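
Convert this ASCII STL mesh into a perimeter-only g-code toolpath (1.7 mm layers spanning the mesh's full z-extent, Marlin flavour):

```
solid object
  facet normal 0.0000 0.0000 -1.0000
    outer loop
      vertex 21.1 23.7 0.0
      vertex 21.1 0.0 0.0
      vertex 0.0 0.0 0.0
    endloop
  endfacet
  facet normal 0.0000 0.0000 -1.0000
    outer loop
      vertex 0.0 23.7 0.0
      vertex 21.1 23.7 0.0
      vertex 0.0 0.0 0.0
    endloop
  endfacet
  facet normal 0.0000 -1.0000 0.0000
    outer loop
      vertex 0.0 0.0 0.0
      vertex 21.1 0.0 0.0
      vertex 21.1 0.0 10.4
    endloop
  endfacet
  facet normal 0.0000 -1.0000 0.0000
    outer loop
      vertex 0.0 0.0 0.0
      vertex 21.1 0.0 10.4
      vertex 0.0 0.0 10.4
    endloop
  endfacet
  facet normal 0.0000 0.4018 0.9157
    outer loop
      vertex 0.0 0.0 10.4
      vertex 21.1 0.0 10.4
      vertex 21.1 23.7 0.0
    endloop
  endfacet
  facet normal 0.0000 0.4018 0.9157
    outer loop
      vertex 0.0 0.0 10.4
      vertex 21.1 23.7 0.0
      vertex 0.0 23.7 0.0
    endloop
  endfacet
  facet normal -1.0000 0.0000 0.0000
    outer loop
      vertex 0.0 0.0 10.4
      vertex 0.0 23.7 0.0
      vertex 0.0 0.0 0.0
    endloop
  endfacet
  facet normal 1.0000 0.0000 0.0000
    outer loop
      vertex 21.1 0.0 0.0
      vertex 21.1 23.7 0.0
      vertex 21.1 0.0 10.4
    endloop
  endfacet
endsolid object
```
; perimeter-only toolpath
G21 ; units = mm
G90 ; absolute positioning
G28 ; home
; layer 1
G0 Z1.7
G0 X0.0 Y0.0
G1 X21.1 Y0.0
G1 X21.1 Y19.8
G1 X0.0 Y19.8
G1 X0.0 Y0.0
; layer 2
G0 Z3.5
G0 X0.0 Y0.0
G1 X21.1 Y0.0
G1 X21.1 Y15.8
G1 X0.0 Y15.8
G1 X0.0 Y0.0
; layer 3
G0 Z5.2
G0 X0.0 Y0.0
G1 X21.1 Y0.0
G1 X21.1 Y11.8
G1 X0.0 Y11.8
G1 X0.0 Y0.0
; layer 4
G0 Z6.9
G0 X0.0 Y0.0
G1 X21.1 Y0.0
G1 X21.1 Y7.9
G1 X0.0 Y7.9
G1 X0.0 Y0.0
; layer 5
G0 Z8.7
G0 X0.0 Y0.0
G1 X21.1 Y0.0
G1 X21.1 Y3.9
G1 X0.0 Y3.9
G1 X0.0 Y0.0
M2 ; end

The solid is a wedge (ramp): 21.1 × 23.7 mm base, rising to 10.4 mm along the y=0 edge and sloping linearly to z=0 at y=23.7. Slicing at Δz = 1.7 mm — 6 equal slices spanning the solid's height, so layer i sits at z = i·h/6 — gives 5 non-empty perimeters. Each is a 4-segment closed polygon; G0 lifts to the layer z and rapids to the start vertex, then G1 traces the edges. The cross-section shrinks linearly with z (the slice at the apex is degenerate and omitted).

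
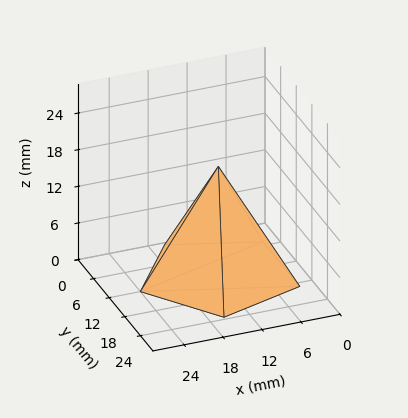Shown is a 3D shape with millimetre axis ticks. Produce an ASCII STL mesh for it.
Reading the render: the shape is a regular 5-sided pyramid, base circumscribed radius ≈ 12 mm, apex at z ≈ 18 mm (dimensions read to the nearest mm from the axis ticks). For the STL, each face is triangulated and given an outward normal.

solid part
  facet normal 0.0000 0.0000 -1.0000
    outer loop
      vertex 2.292 19.053 0.000
      vertex 15.708 23.413 0.000
      vertex 24.000 12.000 0.000
    endloop
  endfacet
  facet normal 0.0000 0.0000 -1.0000
    outer loop
      vertex 2.292 4.947 0.000
      vertex 2.292 19.053 0.000
      vertex 24.000 12.000 0.000
    endloop
  endfacet
  facet normal 0.0000 0.0000 -1.0000
    outer loop
      vertex 15.708 0.587 0.000
      vertex 2.292 4.947 0.000
      vertex 24.000 12.000 0.000
    endloop
  endfacet
  facet normal 0.7121 0.5173 0.4747
    outer loop
      vertex 24.000 12.000 0.000
      vertex 15.708 23.413 0.000
      vertex 12.000 12.000 18.000
    endloop
  endfacet
  facet normal -0.2720 0.8371 0.4747
    outer loop
      vertex 15.708 23.413 0.000
      vertex 2.292 19.053 0.000
      vertex 12.000 12.000 18.000
    endloop
  endfacet
  facet normal -0.8802 0.0000 0.4747
    outer loop
      vertex 2.292 19.053 0.000
      vertex 2.292 4.947 0.000
      vertex 12.000 12.000 18.000
    endloop
  endfacet
  facet normal -0.2720 -0.8371 0.4747
    outer loop
      vertex 2.292 4.947 0.000
      vertex 15.708 0.587 0.000
      vertex 12.000 12.000 18.000
    endloop
  endfacet
  facet normal 0.7121 -0.5173 0.4747
    outer loop
      vertex 15.708 0.587 0.000
      vertex 24.000 12.000 0.000
      vertex 12.000 12.000 18.000
    endloop
  endfacet
endsolid part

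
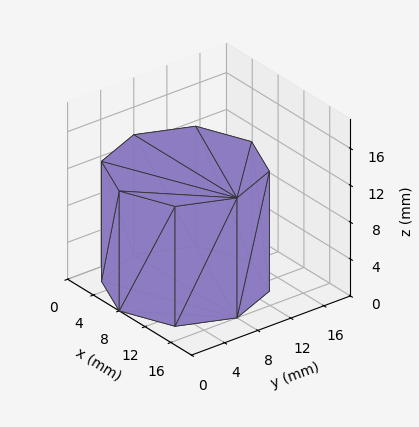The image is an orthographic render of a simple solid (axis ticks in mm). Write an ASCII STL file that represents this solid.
Reading the render: the shape is a regular 8-sided prism (a cylinder approximated with 8 flat sides), circumscribed radius ≈ 8 mm, height ≈ 13 mm (dimensions read to the nearest mm from the axis ticks). For the STL, each face is triangulated and given an outward normal.

solid part
  facet normal 0.0000 0.0000 -1.0000
    outer loop
      vertex 8.0 16.0 0.0
      vertex 13.7 13.7 0.0
      vertex 16.0 8.0 0.0
    endloop
  endfacet
  facet normal 0.0000 0.0000 -1.0000
    outer loop
      vertex 2.3 13.7 0.0
      vertex 8.0 16.0 0.0
      vertex 16.0 8.0 0.0
    endloop
  endfacet
  facet normal 0.0000 0.0000 -1.0000
    outer loop
      vertex 0.0 8.0 0.0
      vertex 2.3 13.7 0.0
      vertex 16.0 8.0 0.0
    endloop
  endfacet
  facet normal 0.0000 0.0000 -1.0000
    outer loop
      vertex 2.3 2.3 0.0
      vertex 0.0 8.0 0.0
      vertex 16.0 8.0 0.0
    endloop
  endfacet
  facet normal 0.0000 0.0000 -1.0000
    outer loop
      vertex 8.0 0.0 0.0
      vertex 2.3 2.3 0.0
      vertex 16.0 8.0 0.0
    endloop
  endfacet
  facet normal 0.0000 0.0000 -1.0000
    outer loop
      vertex 13.7 2.3 0.0
      vertex 8.0 0.0 0.0
      vertex 16.0 8.0 0.0
    endloop
  endfacet
  facet normal 0.0000 0.0000 1.0000
    outer loop
      vertex 16.0 8.0 13.0
      vertex 13.7 13.7 13.0
      vertex 8.0 16.0 13.0
    endloop
  endfacet
  facet normal 0.0000 0.0000 1.0000
    outer loop
      vertex 16.0 8.0 13.0
      vertex 8.0 16.0 13.0
      vertex 2.3 13.7 13.0
    endloop
  endfacet
  facet normal 0.0000 0.0000 1.0000
    outer loop
      vertex 16.0 8.0 13.0
      vertex 2.3 13.7 13.0
      vertex 0.0 8.0 13.0
    endloop
  endfacet
  facet normal 0.0000 0.0000 1.0000
    outer loop
      vertex 16.0 8.0 13.0
      vertex 0.0 8.0 13.0
      vertex 2.3 2.3 13.0
    endloop
  endfacet
  facet normal 0.0000 0.0000 1.0000
    outer loop
      vertex 16.0 8.0 13.0
      vertex 2.3 2.3 13.0
      vertex 8.0 0.0 13.0
    endloop
  endfacet
  facet normal 0.0000 0.0000 1.0000
    outer loop
      vertex 16.0 8.0 13.0
      vertex 8.0 0.0 13.0
      vertex 13.7 2.3 13.0
    endloop
  endfacet
  facet normal 0.9274 0.3742 0.0000
    outer loop
      vertex 16.0 8.0 0.0
      vertex 13.7 13.7 0.0
      vertex 13.7 13.7 13.0
    endloop
  endfacet
  facet normal 0.9274 0.3742 0.0000
    outer loop
      vertex 16.0 8.0 0.0
      vertex 13.7 13.7 13.0
      vertex 16.0 8.0 13.0
    endloop
  endfacet
  facet normal 0.3742 0.9274 0.0000
    outer loop
      vertex 13.7 13.7 0.0
      vertex 8.0 16.0 0.0
      vertex 8.0 16.0 13.0
    endloop
  endfacet
  facet normal 0.3742 0.9274 0.0000
    outer loop
      vertex 13.7 13.7 0.0
      vertex 8.0 16.0 13.0
      vertex 13.7 13.7 13.0
    endloop
  endfacet
  facet normal -0.3742 0.9274 0.0000
    outer loop
      vertex 8.0 16.0 0.0
      vertex 2.3 13.7 0.0
      vertex 2.3 13.7 13.0
    endloop
  endfacet
  facet normal -0.3742 0.9274 0.0000
    outer loop
      vertex 8.0 16.0 0.0
      vertex 2.3 13.7 13.0
      vertex 8.0 16.0 13.0
    endloop
  endfacet
  facet normal -0.9274 0.3742 0.0000
    outer loop
      vertex 2.3 13.7 0.0
      vertex 0.0 8.0 0.0
      vertex 0.0 8.0 13.0
    endloop
  endfacet
  facet normal -0.9274 0.3742 0.0000
    outer loop
      vertex 2.3 13.7 0.0
      vertex 0.0 8.0 13.0
      vertex 2.3 13.7 13.0
    endloop
  endfacet
  facet normal -0.9274 -0.3742 0.0000
    outer loop
      vertex 0.0 8.0 0.0
      vertex 2.3 2.3 0.0
      vertex 2.3 2.3 13.0
    endloop
  endfacet
  facet normal -0.9274 -0.3742 0.0000
    outer loop
      vertex 0.0 8.0 0.0
      vertex 2.3 2.3 13.0
      vertex 0.0 8.0 13.0
    endloop
  endfacet
  facet normal -0.3742 -0.9274 0.0000
    outer loop
      vertex 2.3 2.3 0.0
      vertex 8.0 0.0 0.0
      vertex 8.0 0.0 13.0
    endloop
  endfacet
  facet normal -0.3742 -0.9274 0.0000
    outer loop
      vertex 2.3 2.3 0.0
      vertex 8.0 0.0 13.0
      vertex 2.3 2.3 13.0
    endloop
  endfacet
  facet normal 0.3742 -0.9274 0.0000
    outer loop
      vertex 8.0 0.0 0.0
      vertex 13.7 2.3 0.0
      vertex 13.7 2.3 13.0
    endloop
  endfacet
  facet normal 0.3742 -0.9274 0.0000
    outer loop
      vertex 8.0 0.0 0.0
      vertex 13.7 2.3 13.0
      vertex 8.0 0.0 13.0
    endloop
  endfacet
  facet normal 0.9274 -0.3742 0.0000
    outer loop
      vertex 13.7 2.3 0.0
      vertex 16.0 8.0 0.0
      vertex 16.0 8.0 13.0
    endloop
  endfacet
  facet normal 0.9274 -0.3742 0.0000
    outer loop
      vertex 13.7 2.3 0.0
      vertex 16.0 8.0 13.0
      vertex 13.7 2.3 13.0
    endloop
  endfacet
endsolid part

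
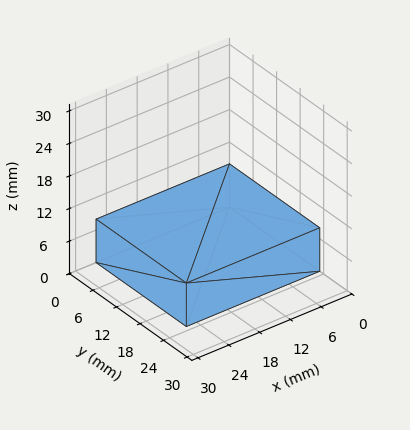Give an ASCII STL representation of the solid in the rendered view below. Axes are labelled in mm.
Reading the render: the shape is a rectangular box, roughly 26 × 23 mm footprint and 8 mm tall (dimensions read to the nearest mm from the axis ticks). For the STL, each face is triangulated and given an outward normal.

solid part
  facet normal 0.0000 0.0000 -1.0000
    outer loop
      vertex 26.0 23.0 0.0
      vertex 26.0 0.0 0.0
      vertex 0.0 0.0 0.0
    endloop
  endfacet
  facet normal 0.0000 0.0000 -1.0000
    outer loop
      vertex 0.0 23.0 0.0
      vertex 26.0 23.0 0.0
      vertex 0.0 0.0 0.0
    endloop
  endfacet
  facet normal 0.0000 0.0000 1.0000
    outer loop
      vertex 0.0 0.0 8.0
      vertex 26.0 0.0 8.0
      vertex 26.0 23.0 8.0
    endloop
  endfacet
  facet normal 0.0000 0.0000 1.0000
    outer loop
      vertex 0.0 0.0 8.0
      vertex 26.0 23.0 8.0
      vertex 0.0 23.0 8.0
    endloop
  endfacet
  facet normal 0.0000 -1.0000 0.0000
    outer loop
      vertex 0.0 0.0 0.0
      vertex 26.0 0.0 0.0
      vertex 26.0 0.0 8.0
    endloop
  endfacet
  facet normal 0.0000 -1.0000 0.0000
    outer loop
      vertex 0.0 0.0 0.0
      vertex 26.0 0.0 8.0
      vertex 0.0 0.0 8.0
    endloop
  endfacet
  facet normal 0.0000 1.0000 0.0000
    outer loop
      vertex 26.0 23.0 8.0
      vertex 26.0 23.0 0.0
      vertex 0.0 23.0 0.0
    endloop
  endfacet
  facet normal 0.0000 1.0000 0.0000
    outer loop
      vertex 0.0 23.0 8.0
      vertex 26.0 23.0 8.0
      vertex 0.0 23.0 0.0
    endloop
  endfacet
  facet normal -1.0000 0.0000 0.0000
    outer loop
      vertex 0.0 23.0 8.0
      vertex 0.0 23.0 0.0
      vertex 0.0 0.0 0.0
    endloop
  endfacet
  facet normal -1.0000 0.0000 0.0000
    outer loop
      vertex 0.0 0.0 8.0
      vertex 0.0 23.0 8.0
      vertex 0.0 0.0 0.0
    endloop
  endfacet
  facet normal 1.0000 0.0000 0.0000
    outer loop
      vertex 26.0 0.0 0.0
      vertex 26.0 23.0 0.0
      vertex 26.0 23.0 8.0
    endloop
  endfacet
  facet normal 1.0000 0.0000 0.0000
    outer loop
      vertex 26.0 0.0 0.0
      vertex 26.0 23.0 8.0
      vertex 26.0 0.0 8.0
    endloop
  endfacet
endsolid part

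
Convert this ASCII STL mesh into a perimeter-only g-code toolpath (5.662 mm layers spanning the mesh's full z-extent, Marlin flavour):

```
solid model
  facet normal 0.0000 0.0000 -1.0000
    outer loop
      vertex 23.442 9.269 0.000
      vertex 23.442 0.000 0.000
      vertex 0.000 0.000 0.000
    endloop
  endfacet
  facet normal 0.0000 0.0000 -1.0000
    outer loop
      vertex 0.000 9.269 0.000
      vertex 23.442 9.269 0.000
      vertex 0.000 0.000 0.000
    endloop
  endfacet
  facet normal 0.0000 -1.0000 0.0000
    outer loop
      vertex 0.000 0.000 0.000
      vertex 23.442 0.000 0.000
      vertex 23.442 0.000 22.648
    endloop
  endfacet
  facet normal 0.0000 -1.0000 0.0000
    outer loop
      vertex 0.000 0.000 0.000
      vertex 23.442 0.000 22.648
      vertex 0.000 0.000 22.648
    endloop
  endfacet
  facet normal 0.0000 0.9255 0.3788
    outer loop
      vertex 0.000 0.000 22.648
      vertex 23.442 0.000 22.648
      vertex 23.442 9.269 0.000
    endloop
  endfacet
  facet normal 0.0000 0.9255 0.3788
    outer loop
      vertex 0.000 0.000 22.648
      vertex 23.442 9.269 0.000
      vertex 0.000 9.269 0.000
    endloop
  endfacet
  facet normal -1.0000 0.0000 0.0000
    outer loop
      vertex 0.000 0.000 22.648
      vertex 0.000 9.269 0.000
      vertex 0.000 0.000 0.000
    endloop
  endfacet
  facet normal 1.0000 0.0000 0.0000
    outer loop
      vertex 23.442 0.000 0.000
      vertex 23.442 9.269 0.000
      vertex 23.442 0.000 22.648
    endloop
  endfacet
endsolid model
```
; perimeter-only toolpath
G21 ; units = mm
G90 ; absolute positioning
G28 ; home
; layer 1
G0 Z5.662
G0 X0.000 Y0.000
G1 X23.442 Y0.000
G1 X23.442 Y6.952
G1 X0.000 Y6.952
G1 X0.000 Y0.000
; layer 2
G0 Z11.324
G0 X0.000 Y0.000
G1 X23.442 Y0.000
G1 X23.442 Y4.635
G1 X0.000 Y4.635
G1 X0.000 Y0.000
; layer 3
G0 Z16.986
G0 X0.000 Y0.000
G1 X23.442 Y0.000
G1 X23.442 Y2.317
G1 X0.000 Y2.317
G1 X0.000 Y0.000
M2 ; end

The solid is a wedge (ramp): 23.4 × 9.27 mm base, rising to 22.6 mm along the y=0 edge and sloping linearly to z=0 at y=9.27. Slicing at Δz = 5.662 mm — 4 equal slices spanning the solid's height, so layer i sits at z = i·h/4 — gives 3 non-empty perimeters. Each is a 4-segment closed polygon; G0 lifts to the layer z and rapids to the start vertex, then G1 traces the edges. The cross-section shrinks linearly with z (the slice at the apex is degenerate and omitted).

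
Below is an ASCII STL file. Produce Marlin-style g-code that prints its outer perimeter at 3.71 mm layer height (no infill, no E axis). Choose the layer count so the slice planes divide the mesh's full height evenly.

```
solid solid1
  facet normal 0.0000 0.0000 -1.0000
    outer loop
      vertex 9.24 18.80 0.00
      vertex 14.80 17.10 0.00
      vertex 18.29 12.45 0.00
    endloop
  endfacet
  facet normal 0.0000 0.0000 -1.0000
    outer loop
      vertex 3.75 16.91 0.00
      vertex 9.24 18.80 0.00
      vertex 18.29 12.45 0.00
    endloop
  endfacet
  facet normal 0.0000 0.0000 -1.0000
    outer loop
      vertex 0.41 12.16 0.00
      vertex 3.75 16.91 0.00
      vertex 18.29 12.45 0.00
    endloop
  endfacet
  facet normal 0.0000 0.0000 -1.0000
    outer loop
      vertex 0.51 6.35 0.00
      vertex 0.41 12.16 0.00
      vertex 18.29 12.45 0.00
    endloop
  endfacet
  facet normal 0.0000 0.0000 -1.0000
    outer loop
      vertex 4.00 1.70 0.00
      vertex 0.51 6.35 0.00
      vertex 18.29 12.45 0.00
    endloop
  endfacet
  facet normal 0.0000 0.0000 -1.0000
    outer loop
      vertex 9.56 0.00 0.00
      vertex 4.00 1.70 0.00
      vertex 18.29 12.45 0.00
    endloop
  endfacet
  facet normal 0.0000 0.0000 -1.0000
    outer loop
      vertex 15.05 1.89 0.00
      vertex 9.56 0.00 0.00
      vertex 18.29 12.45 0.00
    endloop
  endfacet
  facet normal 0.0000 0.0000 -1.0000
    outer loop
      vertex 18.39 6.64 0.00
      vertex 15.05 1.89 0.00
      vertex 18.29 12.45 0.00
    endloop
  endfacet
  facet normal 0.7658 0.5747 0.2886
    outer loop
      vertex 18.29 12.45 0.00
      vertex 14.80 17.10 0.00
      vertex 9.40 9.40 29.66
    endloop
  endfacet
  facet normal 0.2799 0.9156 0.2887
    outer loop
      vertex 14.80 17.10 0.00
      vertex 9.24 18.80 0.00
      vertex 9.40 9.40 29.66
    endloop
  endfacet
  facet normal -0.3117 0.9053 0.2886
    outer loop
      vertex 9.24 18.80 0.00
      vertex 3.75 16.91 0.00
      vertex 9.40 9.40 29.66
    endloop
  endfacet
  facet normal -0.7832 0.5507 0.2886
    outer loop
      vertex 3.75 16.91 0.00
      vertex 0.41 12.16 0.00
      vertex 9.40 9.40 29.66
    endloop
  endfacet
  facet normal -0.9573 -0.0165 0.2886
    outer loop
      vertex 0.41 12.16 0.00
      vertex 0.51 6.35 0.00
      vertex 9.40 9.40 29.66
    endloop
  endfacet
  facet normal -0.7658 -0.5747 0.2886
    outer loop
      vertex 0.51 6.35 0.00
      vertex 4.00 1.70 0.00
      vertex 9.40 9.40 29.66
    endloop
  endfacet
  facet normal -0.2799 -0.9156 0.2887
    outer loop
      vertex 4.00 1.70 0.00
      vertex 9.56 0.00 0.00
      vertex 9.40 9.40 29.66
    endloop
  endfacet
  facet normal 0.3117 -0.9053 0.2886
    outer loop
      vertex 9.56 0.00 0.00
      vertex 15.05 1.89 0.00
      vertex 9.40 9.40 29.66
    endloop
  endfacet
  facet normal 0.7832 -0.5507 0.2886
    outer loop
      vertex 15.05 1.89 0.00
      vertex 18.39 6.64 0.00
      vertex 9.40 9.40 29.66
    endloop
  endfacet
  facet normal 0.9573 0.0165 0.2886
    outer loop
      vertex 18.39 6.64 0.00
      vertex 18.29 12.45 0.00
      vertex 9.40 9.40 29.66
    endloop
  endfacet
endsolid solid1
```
; perimeter-only toolpath
G21 ; units = mm
G90 ; absolute positioning
G28 ; home
; layer 1
G0 Z3.71
G0 X17.18 Y12.07
G1 X14.13 Y16.14
G1 X9.26 Y17.62
G1 X4.46 Y15.97
G1 X1.53 Y11.82
G1 X1.62 Y6.73
G1 X4.67 Y2.66
G1 X9.54 Y1.18
G1 X14.34 Y2.83
G1 X17.27 Y6.98
G1 X17.18 Y12.07
; layer 2
G0 Z7.42
G0 X16.07 Y11.69
G1 X13.45 Y15.18
G1 X9.28 Y16.45
G1 X5.16 Y15.03
G1 X2.66 Y11.47
G1 X2.73 Y7.11
G1 X5.35 Y3.62
G1 X9.52 Y2.35
G1 X13.64 Y3.77
G1 X16.14 Y7.33
G1 X16.07 Y11.69
; layer 3
G0 Z11.12
G0 X14.96 Y11.31
G1 X12.78 Y14.21
G1 X9.30 Y15.28
G1 X5.87 Y14.09
G1 X3.78 Y11.12
G1 X3.84 Y7.49
G1 X6.03 Y4.59
G1 X9.50 Y3.53
G1 X12.93 Y4.71
G1 X15.02 Y7.67
G1 X14.96 Y11.31
; layer 4
G0 Z14.83
G0 X13.84 Y10.93
G1 X12.10 Y13.25
G1 X9.32 Y14.10
G1 X6.58 Y13.16
G1 X4.91 Y10.78
G1 X4.96 Y7.88
G1 X6.70 Y5.55
G1 X9.48 Y4.70
G1 X12.23 Y5.65
G1 X13.89 Y8.02
G1 X13.84 Y10.93
; layer 5
G0 Z18.54
G0 X12.73 Y10.54
G1 X11.43 Y12.29
G1 X9.34 Y12.93
G1 X7.28 Y12.22
G1 X6.03 Y10.44
G1 X6.07 Y8.26
G1 X7.38 Y6.51
G1 X9.46 Y5.88
G1 X11.52 Y6.58
G1 X12.77 Y8.37
G1 X12.73 Y10.54
; layer 6
G0 Z22.25
G0 X11.62 Y10.16
G1 X10.75 Y11.33
G1 X9.36 Y11.75
G1 X7.99 Y11.28
G1 X7.15 Y10.09
G1 X7.18 Y8.64
G1 X8.05 Y7.48
G1 X9.44 Y7.05
G1 X10.81 Y7.52
G1 X11.65 Y8.71
G1 X11.62 Y10.16
; layer 7
G0 Z25.95
G0 X10.51 Y9.78
G1 X10.07 Y10.36
G1 X9.38 Y10.57
G1 X8.69 Y10.34
G1 X8.28 Y9.74
G1 X8.29 Y9.02
G1 X8.72 Y8.44
G1 X9.42 Y8.22
G1 X10.11 Y8.46
G1 X10.52 Y9.05
G1 X10.51 Y9.78
M2 ; end

The solid is a regular 10-sided pyramid, base circumscribed radius ≈ 9.4 mm, apex at z ≈ 29.7 mm. Slicing at Δz = 3.71 mm — 8 equal slices spanning the solid's height, so layer i sits at z = i·h/8 — gives 7 non-empty perimeters. Each is a 10-segment closed polygon; G0 lifts to the layer z and rapids to the start vertex, then G1 traces the edges. The cross-section shrinks linearly with z (the slice at the apex is degenerate and omitted).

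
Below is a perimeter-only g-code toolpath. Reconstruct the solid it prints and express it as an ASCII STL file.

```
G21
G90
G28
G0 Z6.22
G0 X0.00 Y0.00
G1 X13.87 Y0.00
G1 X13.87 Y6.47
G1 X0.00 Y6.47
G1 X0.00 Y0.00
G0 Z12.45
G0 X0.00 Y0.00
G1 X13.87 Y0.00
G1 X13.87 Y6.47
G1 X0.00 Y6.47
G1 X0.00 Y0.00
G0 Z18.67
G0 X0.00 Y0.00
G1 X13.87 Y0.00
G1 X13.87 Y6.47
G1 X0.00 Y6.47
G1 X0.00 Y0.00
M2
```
solid part
  facet normal 0.0000 0.0000 -1.0000
    outer loop
      vertex 13.87 6.47 0.00
      vertex 13.87 0.00 0.00
      vertex 0.00 0.00 0.00
    endloop
  endfacet
  facet normal 0.0000 0.0000 -1.0000
    outer loop
      vertex 0.00 6.47 0.00
      vertex 13.87 6.47 0.00
      vertex 0.00 0.00 0.00
    endloop
  endfacet
  facet normal 0.0000 0.0000 1.0000
    outer loop
      vertex 0.00 0.00 18.67
      vertex 13.87 0.00 18.67
      vertex 13.87 6.47 18.67
    endloop
  endfacet
  facet normal 0.0000 0.0000 1.0000
    outer loop
      vertex 0.00 0.00 18.67
      vertex 13.87 6.47 18.67
      vertex 0.00 6.47 18.67
    endloop
  endfacet
  facet normal 0.0000 -1.0000 0.0000
    outer loop
      vertex 0.00 0.00 0.00
      vertex 13.87 0.00 0.00
      vertex 13.87 0.00 18.67
    endloop
  endfacet
  facet normal 0.0000 -1.0000 0.0000
    outer loop
      vertex 0.00 0.00 0.00
      vertex 13.87 0.00 18.67
      vertex 0.00 0.00 18.67
    endloop
  endfacet
  facet normal 0.0000 1.0000 0.0000
    outer loop
      vertex 13.87 6.47 18.67
      vertex 13.87 6.47 0.00
      vertex 0.00 6.47 0.00
    endloop
  endfacet
  facet normal 0.0000 1.0000 0.0000
    outer loop
      vertex 0.00 6.47 18.67
      vertex 13.87 6.47 18.67
      vertex 0.00 6.47 0.00
    endloop
  endfacet
  facet normal -1.0000 0.0000 0.0000
    outer loop
      vertex 0.00 6.47 18.67
      vertex 0.00 6.47 0.00
      vertex 0.00 0.00 0.00
    endloop
  endfacet
  facet normal -1.0000 0.0000 0.0000
    outer loop
      vertex 0.00 0.00 18.67
      vertex 0.00 6.47 18.67
      vertex 0.00 0.00 0.00
    endloop
  endfacet
  facet normal 1.0000 0.0000 0.0000
    outer loop
      vertex 13.87 0.00 0.00
      vertex 13.87 6.47 0.00
      vertex 13.87 6.47 18.67
    endloop
  endfacet
  facet normal 1.0000 0.0000 0.0000
    outer loop
      vertex 13.87 0.00 0.00
      vertex 13.87 6.47 18.67
      vertex 13.87 0.00 18.67
    endloop
  endfacet
endsolid part

The G0 Z moves step by Δz≈6.22 mm. Every layer's G1 loop is the same polygon, so the solid is a straight extrusion of it from z=0 to z≈18.7. Closing with flat bottom and top caps and triangulating gives 12 facets — a rectangular box, roughly 13.9 × 6.47 mm footprint and 18.7 mm tall.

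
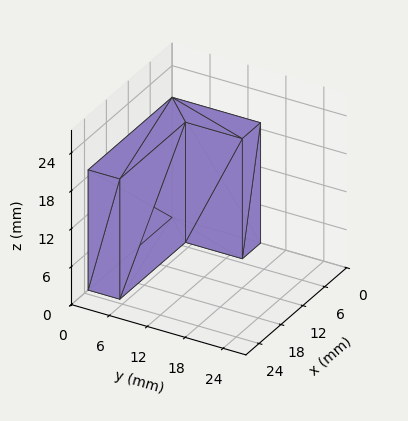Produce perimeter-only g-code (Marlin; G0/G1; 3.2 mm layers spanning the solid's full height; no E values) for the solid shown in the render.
Reading the render: the shape is an L-shaped prism: outer 23 × 14 mm, arm thicknesses ≈ 5 mm (horizontal) and 5 mm (vertical), extruded 19 mm in z (dimensions read to the nearest mm from the axis ticks). For the g-code, the solid's height is divided into equal slices at the stated Δz and each level perimeter traced with G1 moves after a G0 lift.

; perimeter-only toolpath
G21 ; units = mm
G90 ; absolute positioning
G28 ; home
; layer 1
G0 Z3.2
G0 X0.0 Y0.0
G1 X23.0 Y0.0
G1 X23.0 Y5.0
G1 X5.0 Y5.0
G1 X5.0 Y14.0
G1 X0.0 Y14.0
G1 X0.0 Y0.0
; layer 2
G0 Z6.3
G0 X0.0 Y0.0
G1 X23.0 Y0.0
G1 X23.0 Y5.0
G1 X5.0 Y5.0
G1 X5.0 Y14.0
G1 X0.0 Y14.0
G1 X0.0 Y0.0
; layer 3
G0 Z9.5
G0 X0.0 Y0.0
G1 X23.0 Y0.0
G1 X23.0 Y5.0
G1 X5.0 Y5.0
G1 X5.0 Y14.0
G1 X0.0 Y14.0
G1 X0.0 Y0.0
; layer 4
G0 Z12.7
G0 X0.0 Y0.0
G1 X23.0 Y0.0
G1 X23.0 Y5.0
G1 X5.0 Y5.0
G1 X5.0 Y14.0
G1 X0.0 Y14.0
G1 X0.0 Y0.0
; layer 5
G0 Z15.8
G0 X0.0 Y0.0
G1 X23.0 Y0.0
G1 X23.0 Y5.0
G1 X5.0 Y5.0
G1 X5.0 Y14.0
G1 X0.0 Y14.0
G1 X0.0 Y0.0
; layer 6
G0 Z19.0
G0 X0.0 Y0.0
G1 X23.0 Y0.0
G1 X23.0 Y5.0
G1 X5.0 Y5.0
G1 X5.0 Y14.0
G1 X0.0 Y14.0
G1 X0.0 Y0.0
M2 ; end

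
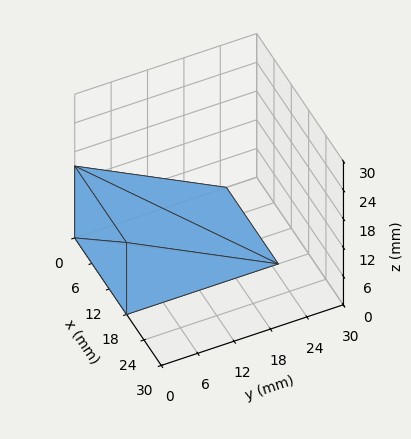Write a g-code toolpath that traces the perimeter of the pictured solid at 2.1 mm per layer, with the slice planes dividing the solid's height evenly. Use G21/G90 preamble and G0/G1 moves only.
Reading the render: the shape is a wedge (ramp): 18 × 25 mm base, rising to 15 mm along the y=0 edge and sloping linearly to z=0 at y=25 (dimensions read to the nearest mm from the axis ticks). For the g-code, the solid's height is divided into equal slices at the stated Δz and each level perimeter traced with G1 moves after a G0 lift.

; perimeter-only toolpath
G21 ; units = mm
G90 ; absolute positioning
G28 ; home
; layer 1
G0 Z2.1
G0 X0.0 Y0.0
G1 X18.0 Y0.0
G1 X18.0 Y21.4
G1 X0.0 Y21.4
G1 X0.0 Y0.0
; layer 2
G0 Z4.3
G0 X0.0 Y0.0
G1 X18.0 Y0.0
G1 X18.0 Y17.9
G1 X0.0 Y17.9
G1 X0.0 Y0.0
; layer 3
G0 Z6.4
G0 X0.0 Y0.0
G1 X18.0 Y0.0
G1 X18.0 Y14.3
G1 X0.0 Y14.3
G1 X0.0 Y0.0
; layer 4
G0 Z8.6
G0 X0.0 Y0.0
G1 X18.0 Y0.0
G1 X18.0 Y10.7
G1 X0.0 Y10.7
G1 X0.0 Y0.0
; layer 5
G0 Z10.7
G0 X0.0 Y0.0
G1 X18.0 Y0.0
G1 X18.0 Y7.1
G1 X0.0 Y7.1
G1 X0.0 Y0.0
; layer 6
G0 Z12.9
G0 X0.0 Y0.0
G1 X18.0 Y0.0
G1 X18.0 Y3.6
G1 X0.0 Y3.6
G1 X0.0 Y0.0
M2 ; end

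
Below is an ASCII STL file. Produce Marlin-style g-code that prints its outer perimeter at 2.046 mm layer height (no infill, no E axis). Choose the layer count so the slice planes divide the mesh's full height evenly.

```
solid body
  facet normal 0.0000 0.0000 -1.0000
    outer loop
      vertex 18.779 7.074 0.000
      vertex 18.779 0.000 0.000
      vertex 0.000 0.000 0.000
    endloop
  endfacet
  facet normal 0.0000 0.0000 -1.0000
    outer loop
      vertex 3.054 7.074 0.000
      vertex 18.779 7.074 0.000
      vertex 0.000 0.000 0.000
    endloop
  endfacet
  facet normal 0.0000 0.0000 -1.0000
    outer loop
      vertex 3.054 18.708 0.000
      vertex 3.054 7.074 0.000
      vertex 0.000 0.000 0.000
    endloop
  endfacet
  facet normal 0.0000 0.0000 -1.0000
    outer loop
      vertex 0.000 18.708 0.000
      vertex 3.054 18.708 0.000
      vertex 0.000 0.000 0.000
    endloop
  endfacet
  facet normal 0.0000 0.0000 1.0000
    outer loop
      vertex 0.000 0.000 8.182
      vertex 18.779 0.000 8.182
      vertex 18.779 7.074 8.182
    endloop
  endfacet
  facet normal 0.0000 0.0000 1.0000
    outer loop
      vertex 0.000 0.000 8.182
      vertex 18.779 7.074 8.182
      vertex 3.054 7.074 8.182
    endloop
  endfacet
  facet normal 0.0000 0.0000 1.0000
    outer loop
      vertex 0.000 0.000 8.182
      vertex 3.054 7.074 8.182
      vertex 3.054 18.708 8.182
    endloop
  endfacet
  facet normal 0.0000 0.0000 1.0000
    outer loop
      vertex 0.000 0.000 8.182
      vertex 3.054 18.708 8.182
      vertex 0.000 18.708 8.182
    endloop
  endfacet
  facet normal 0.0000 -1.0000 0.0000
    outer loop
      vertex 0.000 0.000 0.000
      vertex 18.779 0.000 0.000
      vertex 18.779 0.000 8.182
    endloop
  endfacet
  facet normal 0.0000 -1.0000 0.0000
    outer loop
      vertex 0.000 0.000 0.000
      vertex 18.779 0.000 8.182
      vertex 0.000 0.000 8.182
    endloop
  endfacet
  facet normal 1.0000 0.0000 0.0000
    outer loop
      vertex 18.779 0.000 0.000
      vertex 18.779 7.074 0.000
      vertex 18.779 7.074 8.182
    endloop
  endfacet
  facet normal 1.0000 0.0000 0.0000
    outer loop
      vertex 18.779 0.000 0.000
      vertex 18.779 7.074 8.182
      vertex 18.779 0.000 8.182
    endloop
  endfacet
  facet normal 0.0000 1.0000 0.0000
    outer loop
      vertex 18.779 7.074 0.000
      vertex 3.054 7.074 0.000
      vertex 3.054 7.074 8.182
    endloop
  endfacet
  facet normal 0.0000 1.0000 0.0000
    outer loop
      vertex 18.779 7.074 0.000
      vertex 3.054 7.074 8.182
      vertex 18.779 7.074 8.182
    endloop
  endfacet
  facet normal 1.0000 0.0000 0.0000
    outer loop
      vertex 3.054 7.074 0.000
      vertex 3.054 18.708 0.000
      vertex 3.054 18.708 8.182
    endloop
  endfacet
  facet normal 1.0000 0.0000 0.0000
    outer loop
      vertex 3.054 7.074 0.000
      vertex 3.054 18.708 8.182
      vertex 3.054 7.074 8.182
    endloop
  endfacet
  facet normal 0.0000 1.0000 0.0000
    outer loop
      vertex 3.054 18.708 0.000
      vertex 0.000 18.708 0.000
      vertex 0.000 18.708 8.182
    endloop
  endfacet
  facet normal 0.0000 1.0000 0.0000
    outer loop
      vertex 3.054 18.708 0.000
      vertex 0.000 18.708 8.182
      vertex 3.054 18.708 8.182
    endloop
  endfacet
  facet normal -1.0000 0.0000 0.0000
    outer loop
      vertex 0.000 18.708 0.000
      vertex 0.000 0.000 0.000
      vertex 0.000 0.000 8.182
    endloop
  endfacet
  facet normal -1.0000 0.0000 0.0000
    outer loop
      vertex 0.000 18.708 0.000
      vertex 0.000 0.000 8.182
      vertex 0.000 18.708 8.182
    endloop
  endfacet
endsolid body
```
; perimeter-only toolpath
G21 ; units = mm
G90 ; absolute positioning
G28 ; home
; layer 1
G0 Z2.046
G0 X0.000 Y0.000
G1 X18.779 Y0.000
G1 X18.779 Y7.074
G1 X3.054 Y7.074
G1 X3.054 Y18.708
G1 X0.000 Y18.708
G1 X0.000 Y0.000
; layer 2
G0 Z4.091
G0 X0.000 Y0.000
G1 X18.779 Y0.000
G1 X18.779 Y7.074
G1 X3.054 Y7.074
G1 X3.054 Y18.708
G1 X0.000 Y18.708
G1 X0.000 Y0.000
; layer 3
G0 Z6.136
G0 X0.000 Y0.000
G1 X18.779 Y0.000
G1 X18.779 Y7.074
G1 X3.054 Y7.074
G1 X3.054 Y18.708
G1 X0.000 Y18.708
G1 X0.000 Y0.000
; layer 4
G0 Z8.182
G0 X0.000 Y0.000
G1 X18.779 Y0.000
G1 X18.779 Y7.074
G1 X3.054 Y7.074
G1 X3.054 Y18.708
G1 X0.000 Y18.708
G1 X0.000 Y0.000
M2 ; end

The solid is an L-shaped prism: outer 18.8 × 18.7 mm, arm thicknesses ≈ 7.07 mm (horizontal) and 3.05 mm (vertical), extruded 8.18 mm in z. Slicing at Δz = 2.046 mm — 4 equal slices spanning the solid's height, so layer i sits at z = i·h/4 — gives 4 non-empty perimeters. Each is a 6-segment closed polygon; G0 lifts to the layer z and rapids to the start vertex, then G1 traces the edges.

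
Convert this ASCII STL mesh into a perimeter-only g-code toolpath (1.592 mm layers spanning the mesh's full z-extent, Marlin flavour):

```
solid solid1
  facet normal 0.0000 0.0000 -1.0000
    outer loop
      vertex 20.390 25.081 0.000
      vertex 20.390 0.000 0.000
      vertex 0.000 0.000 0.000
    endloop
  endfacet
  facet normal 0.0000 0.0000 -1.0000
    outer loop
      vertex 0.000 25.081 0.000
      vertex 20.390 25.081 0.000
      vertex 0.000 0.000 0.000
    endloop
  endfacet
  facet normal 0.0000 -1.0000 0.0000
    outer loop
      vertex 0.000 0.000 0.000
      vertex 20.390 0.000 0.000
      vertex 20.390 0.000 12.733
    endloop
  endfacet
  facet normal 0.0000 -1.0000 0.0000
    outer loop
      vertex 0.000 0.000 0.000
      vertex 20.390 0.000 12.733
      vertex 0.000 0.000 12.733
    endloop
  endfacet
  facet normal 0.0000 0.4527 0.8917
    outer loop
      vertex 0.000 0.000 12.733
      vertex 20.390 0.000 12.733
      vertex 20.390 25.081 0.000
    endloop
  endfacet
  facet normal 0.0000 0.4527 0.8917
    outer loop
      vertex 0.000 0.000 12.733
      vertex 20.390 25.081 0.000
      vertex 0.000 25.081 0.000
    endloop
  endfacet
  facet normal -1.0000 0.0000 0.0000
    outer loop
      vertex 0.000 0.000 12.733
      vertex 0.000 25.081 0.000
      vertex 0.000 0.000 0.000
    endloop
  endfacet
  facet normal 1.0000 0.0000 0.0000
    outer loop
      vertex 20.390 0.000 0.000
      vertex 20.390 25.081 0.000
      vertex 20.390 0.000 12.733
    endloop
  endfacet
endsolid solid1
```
; perimeter-only toolpath
G21 ; units = mm
G90 ; absolute positioning
G28 ; home
; layer 1
G0 Z1.592
G0 X0.000 Y0.000
G1 X20.390 Y0.000
G1 X20.390 Y21.946
G1 X0.000 Y21.946
G1 X0.000 Y0.000
; layer 2
G0 Z3.183
G0 X0.000 Y0.000
G1 X20.390 Y0.000
G1 X20.390 Y18.811
G1 X0.000 Y18.811
G1 X0.000 Y0.000
; layer 3
G0 Z4.775
G0 X0.000 Y0.000
G1 X20.390 Y0.000
G1 X20.390 Y15.676
G1 X0.000 Y15.676
G1 X0.000 Y0.000
; layer 4
G0 Z6.367
G0 X0.000 Y0.000
G1 X20.390 Y0.000
G1 X20.390 Y12.540
G1 X0.000 Y12.540
G1 X0.000 Y0.000
; layer 5
G0 Z7.958
G0 X0.000 Y0.000
G1 X20.390 Y0.000
G1 X20.390 Y9.405
G1 X0.000 Y9.405
G1 X0.000 Y0.000
; layer 6
G0 Z9.550
G0 X0.000 Y0.000
G1 X20.390 Y0.000
G1 X20.390 Y6.270
G1 X0.000 Y6.270
G1 X0.000 Y0.000
; layer 7
G0 Z11.141
G0 X0.000 Y0.000
G1 X20.390 Y0.000
G1 X20.390 Y3.135
G1 X0.000 Y3.135
G1 X0.000 Y0.000
M2 ; end

The solid is a wedge (ramp): 20.4 × 25.1 mm base, rising to 12.7 mm along the y=0 edge and sloping linearly to z=0 at y=25.1. Slicing at Δz = 1.592 mm — 8 equal slices spanning the solid's height, so layer i sits at z = i·h/8 — gives 7 non-empty perimeters. Each is a 4-segment closed polygon; G0 lifts to the layer z and rapids to the start vertex, then G1 traces the edges. The cross-section shrinks linearly with z (the slice at the apex is degenerate and omitted).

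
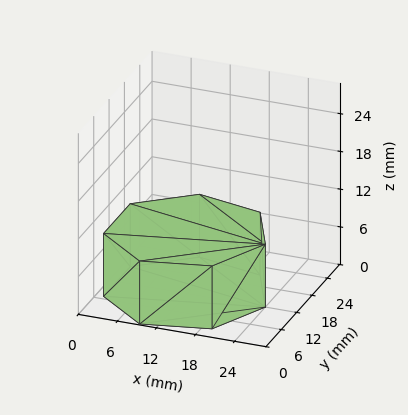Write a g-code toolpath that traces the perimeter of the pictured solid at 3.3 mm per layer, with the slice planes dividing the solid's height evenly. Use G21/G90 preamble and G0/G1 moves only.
Reading the render: the shape is a regular 7-sided prism (a cylinder approximated with 7 flat sides), circumscribed radius ≈ 12 mm, height ≈ 10 mm (dimensions read to the nearest mm from the axis ticks). For the g-code, the solid's height is divided into equal slices at the stated Δz and each level perimeter traced with G1 moves after a G0 lift.

; perimeter-only toolpath
G21 ; units = mm
G90 ; absolute positioning
G28 ; home
; layer 1
G0 Z3.3
G0 X24.0 Y12.0
G1 X19.5 Y21.4
G1 X9.3 Y23.7
G1 X1.2 Y17.2
G1 X1.2 Y6.8
G1 X9.3 Y0.3
G1 X19.5 Y2.6
G1 X24.0 Y12.0
; layer 2
G0 Z6.7
G0 X24.0 Y12.0
G1 X19.5 Y21.4
G1 X9.3 Y23.7
G1 X1.2 Y17.2
G1 X1.2 Y6.8
G1 X9.3 Y0.3
G1 X19.5 Y2.6
G1 X24.0 Y12.0
; layer 3
G0 Z10.0
G0 X24.0 Y12.0
G1 X19.5 Y21.4
G1 X9.3 Y23.7
G1 X1.2 Y17.2
G1 X1.2 Y6.8
G1 X9.3 Y0.3
G1 X19.5 Y2.6
G1 X24.0 Y12.0
M2 ; end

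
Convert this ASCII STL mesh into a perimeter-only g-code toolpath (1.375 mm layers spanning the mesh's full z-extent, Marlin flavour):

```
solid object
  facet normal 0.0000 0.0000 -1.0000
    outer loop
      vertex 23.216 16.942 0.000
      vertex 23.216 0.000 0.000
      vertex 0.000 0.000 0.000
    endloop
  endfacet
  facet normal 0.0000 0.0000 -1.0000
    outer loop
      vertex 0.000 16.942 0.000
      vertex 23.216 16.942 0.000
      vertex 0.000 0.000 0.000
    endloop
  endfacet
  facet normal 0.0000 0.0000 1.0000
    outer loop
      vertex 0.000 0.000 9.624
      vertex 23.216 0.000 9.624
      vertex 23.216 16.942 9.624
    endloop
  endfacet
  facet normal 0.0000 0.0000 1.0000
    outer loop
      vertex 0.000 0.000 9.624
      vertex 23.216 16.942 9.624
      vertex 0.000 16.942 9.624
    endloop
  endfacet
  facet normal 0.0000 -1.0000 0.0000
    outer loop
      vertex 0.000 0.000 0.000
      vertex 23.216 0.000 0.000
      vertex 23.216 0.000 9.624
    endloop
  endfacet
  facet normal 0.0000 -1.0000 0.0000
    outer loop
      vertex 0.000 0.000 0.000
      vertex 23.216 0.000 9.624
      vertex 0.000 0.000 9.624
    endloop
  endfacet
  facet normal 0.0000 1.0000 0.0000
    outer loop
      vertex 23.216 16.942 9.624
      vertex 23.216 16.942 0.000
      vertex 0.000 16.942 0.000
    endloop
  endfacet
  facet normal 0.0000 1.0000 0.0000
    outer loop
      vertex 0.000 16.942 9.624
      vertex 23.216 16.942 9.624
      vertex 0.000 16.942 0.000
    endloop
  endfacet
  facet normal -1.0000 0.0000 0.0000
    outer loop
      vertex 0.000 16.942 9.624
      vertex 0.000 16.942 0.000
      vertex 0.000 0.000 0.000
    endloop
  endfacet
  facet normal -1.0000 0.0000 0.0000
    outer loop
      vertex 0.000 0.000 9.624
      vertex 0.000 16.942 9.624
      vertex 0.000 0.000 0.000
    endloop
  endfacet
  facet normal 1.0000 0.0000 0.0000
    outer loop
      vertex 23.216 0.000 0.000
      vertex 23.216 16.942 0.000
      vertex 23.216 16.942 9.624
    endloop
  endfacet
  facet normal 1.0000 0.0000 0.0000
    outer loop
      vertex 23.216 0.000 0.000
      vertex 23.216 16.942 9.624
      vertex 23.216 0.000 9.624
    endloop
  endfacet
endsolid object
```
; perimeter-only toolpath
G21 ; units = mm
G90 ; absolute positioning
G28 ; home
; layer 1
G0 Z1.375
G0 X0.000 Y0.000
G1 X23.216 Y0.000
G1 X23.216 Y16.942
G1 X0.000 Y16.942
G1 X0.000 Y0.000
; layer 2
G0 Z2.750
G0 X0.000 Y0.000
G1 X23.216 Y0.000
G1 X23.216 Y16.942
G1 X0.000 Y16.942
G1 X0.000 Y0.000
; layer 3
G0 Z4.125
G0 X0.000 Y0.000
G1 X23.216 Y0.000
G1 X23.216 Y16.942
G1 X0.000 Y16.942
G1 X0.000 Y0.000
; layer 4
G0 Z5.499
G0 X0.000 Y0.000
G1 X23.216 Y0.000
G1 X23.216 Y16.942
G1 X0.000 Y16.942
G1 X0.000 Y0.000
; layer 5
G0 Z6.874
G0 X0.000 Y0.000
G1 X23.216 Y0.000
G1 X23.216 Y16.942
G1 X0.000 Y16.942
G1 X0.000 Y0.000
; layer 6
G0 Z8.249
G0 X0.000 Y0.000
G1 X23.216 Y0.000
G1 X23.216 Y16.942
G1 X0.000 Y16.942
G1 X0.000 Y0.000
; layer 7
G0 Z9.624
G0 X0.000 Y0.000
G1 X23.216 Y0.000
G1 X23.216 Y16.942
G1 X0.000 Y16.942
G1 X0.000 Y0.000
M2 ; end

The solid is a rectangular box, roughly 23.2 × 16.9 mm footprint and 9.62 mm tall. Slicing at Δz = 1.375 mm — 7 equal slices spanning the solid's height, so layer i sits at z = i·h/7 — gives 7 non-empty perimeters. Each is a 4-segment closed polygon; G0 lifts to the layer z and rapids to the start vertex, then G1 traces the edges.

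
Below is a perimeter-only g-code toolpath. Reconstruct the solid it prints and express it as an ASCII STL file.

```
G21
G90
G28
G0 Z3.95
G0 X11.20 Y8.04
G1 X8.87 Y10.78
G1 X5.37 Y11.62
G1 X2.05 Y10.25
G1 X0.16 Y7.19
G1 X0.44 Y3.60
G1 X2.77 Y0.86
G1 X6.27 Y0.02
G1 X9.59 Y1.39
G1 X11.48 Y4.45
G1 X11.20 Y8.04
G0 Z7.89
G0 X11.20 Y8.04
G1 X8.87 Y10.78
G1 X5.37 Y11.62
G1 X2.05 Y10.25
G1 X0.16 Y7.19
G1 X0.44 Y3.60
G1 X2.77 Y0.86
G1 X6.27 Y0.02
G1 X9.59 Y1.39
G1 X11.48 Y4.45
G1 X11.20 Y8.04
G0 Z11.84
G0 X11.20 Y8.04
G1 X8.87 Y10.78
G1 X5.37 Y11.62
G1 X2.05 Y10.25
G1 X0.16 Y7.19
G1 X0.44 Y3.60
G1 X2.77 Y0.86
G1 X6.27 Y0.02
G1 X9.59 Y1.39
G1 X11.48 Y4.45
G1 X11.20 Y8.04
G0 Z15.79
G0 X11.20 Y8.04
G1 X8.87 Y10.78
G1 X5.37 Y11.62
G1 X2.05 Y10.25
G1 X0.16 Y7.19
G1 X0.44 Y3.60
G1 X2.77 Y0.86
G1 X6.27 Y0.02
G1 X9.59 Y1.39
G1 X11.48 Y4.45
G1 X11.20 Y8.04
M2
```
solid part
  facet normal 0.0000 0.0000 -1.0000
    outer loop
      vertex 5.37 11.62 0.00
      vertex 8.87 10.78 0.00
      vertex 11.20 8.04 0.00
    endloop
  endfacet
  facet normal 0.0000 0.0000 -1.0000
    outer loop
      vertex 2.05 10.25 0.00
      vertex 5.37 11.62 0.00
      vertex 11.20 8.04 0.00
    endloop
  endfacet
  facet normal 0.0000 0.0000 -1.0000
    outer loop
      vertex 0.16 7.19 0.00
      vertex 2.05 10.25 0.00
      vertex 11.20 8.04 0.00
    endloop
  endfacet
  facet normal 0.0000 0.0000 -1.0000
    outer loop
      vertex 0.44 3.60 0.00
      vertex 0.16 7.19 0.00
      vertex 11.20 8.04 0.00
    endloop
  endfacet
  facet normal 0.0000 0.0000 -1.0000
    outer loop
      vertex 2.77 0.86 0.00
      vertex 0.44 3.60 0.00
      vertex 11.20 8.04 0.00
    endloop
  endfacet
  facet normal 0.0000 0.0000 -1.0000
    outer loop
      vertex 6.27 0.02 0.00
      vertex 2.77 0.86 0.00
      vertex 11.20 8.04 0.00
    endloop
  endfacet
  facet normal 0.0000 0.0000 -1.0000
    outer loop
      vertex 9.59 1.39 0.00
      vertex 6.27 0.02 0.00
      vertex 11.20 8.04 0.00
    endloop
  endfacet
  facet normal 0.0000 0.0000 -1.0000
    outer loop
      vertex 11.48 4.45 0.00
      vertex 9.59 1.39 0.00
      vertex 11.20 8.04 0.00
    endloop
  endfacet
  facet normal 0.0000 0.0000 1.0000
    outer loop
      vertex 11.20 8.04 15.79
      vertex 8.87 10.78 15.79
      vertex 5.37 11.62 15.79
    endloop
  endfacet
  facet normal 0.0000 0.0000 1.0000
    outer loop
      vertex 11.20 8.04 15.79
      vertex 5.37 11.62 15.79
      vertex 2.05 10.25 15.79
    endloop
  endfacet
  facet normal 0.0000 0.0000 1.0000
    outer loop
      vertex 11.20 8.04 15.79
      vertex 2.05 10.25 15.79
      vertex 0.16 7.19 15.79
    endloop
  endfacet
  facet normal 0.0000 0.0000 1.0000
    outer loop
      vertex 11.20 8.04 15.79
      vertex 0.16 7.19 15.79
      vertex 0.44 3.60 15.79
    endloop
  endfacet
  facet normal 0.0000 0.0000 1.0000
    outer loop
      vertex 11.20 8.04 15.79
      vertex 0.44 3.60 15.79
      vertex 2.77 0.86 15.79
    endloop
  endfacet
  facet normal 0.0000 0.0000 1.0000
    outer loop
      vertex 11.20 8.04 15.79
      vertex 2.77 0.86 15.79
      vertex 6.27 0.02 15.79
    endloop
  endfacet
  facet normal 0.0000 0.0000 1.0000
    outer loop
      vertex 11.20 8.04 15.79
      vertex 6.27 0.02 15.79
      vertex 9.59 1.39 15.79
    endloop
  endfacet
  facet normal 0.0000 0.0000 1.0000
    outer loop
      vertex 11.20 8.04 15.79
      vertex 9.59 1.39 15.79
      vertex 11.48 4.45 15.79
    endloop
  endfacet
  facet normal 0.7618 0.6478 0.0000
    outer loop
      vertex 11.20 8.04 0.00
      vertex 8.87 10.78 0.00
      vertex 8.87 10.78 15.79
    endloop
  endfacet
  facet normal 0.7618 0.6478 0.0000
    outer loop
      vertex 11.20 8.04 0.00
      vertex 8.87 10.78 15.79
      vertex 11.20 8.04 15.79
    endloop
  endfacet
  facet normal 0.2334 0.9724 0.0000
    outer loop
      vertex 8.87 10.78 0.00
      vertex 5.37 11.62 0.00
      vertex 5.37 11.62 15.79
    endloop
  endfacet
  facet normal 0.2334 0.9724 0.0000
    outer loop
      vertex 8.87 10.78 0.00
      vertex 5.37 11.62 15.79
      vertex 8.87 10.78 15.79
    endloop
  endfacet
  facet normal -0.3814 0.9244 0.0000
    outer loop
      vertex 5.37 11.62 0.00
      vertex 2.05 10.25 0.00
      vertex 2.05 10.25 15.79
    endloop
  endfacet
  facet normal -0.3814 0.9244 0.0000
    outer loop
      vertex 5.37 11.62 0.00
      vertex 2.05 10.25 15.79
      vertex 5.37 11.62 15.79
    endloop
  endfacet
  facet normal -0.8508 0.5255 0.0000
    outer loop
      vertex 2.05 10.25 0.00
      vertex 0.16 7.19 0.00
      vertex 0.16 7.19 15.79
    endloop
  endfacet
  facet normal -0.8508 0.5255 0.0000
    outer loop
      vertex 2.05 10.25 0.00
      vertex 0.16 7.19 15.79
      vertex 2.05 10.25 15.79
    endloop
  endfacet
  facet normal -0.9970 -0.0778 0.0000
    outer loop
      vertex 0.16 7.19 0.00
      vertex 0.44 3.60 0.00
      vertex 0.44 3.60 15.79
    endloop
  endfacet
  facet normal -0.9970 -0.0778 0.0000
    outer loop
      vertex 0.16 7.19 0.00
      vertex 0.44 3.60 15.79
      vertex 0.16 7.19 15.79
    endloop
  endfacet
  facet normal -0.7618 -0.6478 0.0000
    outer loop
      vertex 0.44 3.60 0.00
      vertex 2.77 0.86 0.00
      vertex 2.77 0.86 15.79
    endloop
  endfacet
  facet normal -0.7618 -0.6478 0.0000
    outer loop
      vertex 0.44 3.60 0.00
      vertex 2.77 0.86 15.79
      vertex 0.44 3.60 15.79
    endloop
  endfacet
  facet normal -0.2334 -0.9724 0.0000
    outer loop
      vertex 2.77 0.86 0.00
      vertex 6.27 0.02 0.00
      vertex 6.27 0.02 15.79
    endloop
  endfacet
  facet normal -0.2334 -0.9724 0.0000
    outer loop
      vertex 2.77 0.86 0.00
      vertex 6.27 0.02 15.79
      vertex 2.77 0.86 15.79
    endloop
  endfacet
  facet normal 0.3814 -0.9244 0.0000
    outer loop
      vertex 6.27 0.02 0.00
      vertex 9.59 1.39 0.00
      vertex 9.59 1.39 15.79
    endloop
  endfacet
  facet normal 0.3814 -0.9244 0.0000
    outer loop
      vertex 6.27 0.02 0.00
      vertex 9.59 1.39 15.79
      vertex 6.27 0.02 15.79
    endloop
  endfacet
  facet normal 0.8508 -0.5255 0.0000
    outer loop
      vertex 9.59 1.39 0.00
      vertex 11.48 4.45 0.00
      vertex 11.48 4.45 15.79
    endloop
  endfacet
  facet normal 0.8508 -0.5255 0.0000
    outer loop
      vertex 9.59 1.39 0.00
      vertex 11.48 4.45 15.79
      vertex 9.59 1.39 15.79
    endloop
  endfacet
  facet normal 0.9970 0.0778 0.0000
    outer loop
      vertex 11.48 4.45 0.00
      vertex 11.20 8.04 0.00
      vertex 11.20 8.04 15.79
    endloop
  endfacet
  facet normal 0.9970 0.0778 0.0000
    outer loop
      vertex 11.48 4.45 0.00
      vertex 11.20 8.04 15.79
      vertex 11.48 4.45 15.79
    endloop
  endfacet
endsolid part

The G0 Z moves step by Δz≈3.95 mm. Every layer's G1 loop is the same polygon, so the solid is a straight extrusion of it from z=0 to z≈15.8. Closing with flat bottom and top caps and triangulating gives 36 facets — a regular 10-sided prism (a cylinder approximated with 10 flat sides), circumscribed radius ≈ 5.82 mm, height ≈ 15.8 mm.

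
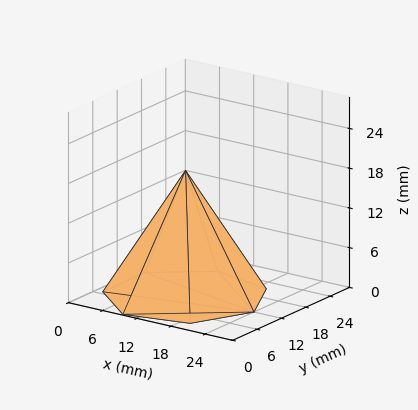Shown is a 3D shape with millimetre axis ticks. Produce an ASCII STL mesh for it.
Reading the render: the shape is a regular 7-sided pyramid, base circumscribed radius ≈ 12 mm, apex at z ≈ 19 mm (dimensions read to the nearest mm from the axis ticks). For the STL, each face is triangulated and given an outward normal.

solid part
  facet normal 0.0000 0.0000 -1.0000
    outer loop
      vertex 9.330 23.699 0.000
      vertex 19.482 21.382 0.000
      vertex 24.000 12.000 0.000
    endloop
  endfacet
  facet normal 0.0000 0.0000 -1.0000
    outer loop
      vertex 1.188 17.207 0.000
      vertex 9.330 23.699 0.000
      vertex 24.000 12.000 0.000
    endloop
  endfacet
  facet normal 0.0000 0.0000 -1.0000
    outer loop
      vertex 1.188 6.793 0.000
      vertex 1.188 17.207 0.000
      vertex 24.000 12.000 0.000
    endloop
  endfacet
  facet normal 0.0000 0.0000 -1.0000
    outer loop
      vertex 9.330 0.301 0.000
      vertex 1.188 6.793 0.000
      vertex 24.000 12.000 0.000
    endloop
  endfacet
  facet normal 0.0000 0.0000 -1.0000
    outer loop
      vertex 19.482 2.618 0.000
      vertex 9.330 0.301 0.000
      vertex 24.000 12.000 0.000
    endloop
  endfacet
  facet normal 0.7831 0.3771 0.4946
    outer loop
      vertex 24.000 12.000 0.000
      vertex 19.482 21.382 0.000
      vertex 12.000 12.000 19.000
    endloop
  endfacet
  facet normal 0.1934 0.8474 0.4946
    outer loop
      vertex 19.482 21.382 0.000
      vertex 9.330 23.699 0.000
      vertex 12.000 12.000 19.000
    endloop
  endfacet
  facet normal -0.5418 0.6796 0.4946
    outer loop
      vertex 9.330 23.699 0.000
      vertex 1.188 17.207 0.000
      vertex 12.000 12.000 19.000
    endloop
  endfacet
  facet normal -0.8691 0.0000 0.4946
    outer loop
      vertex 1.188 17.207 0.000
      vertex 1.188 6.793 0.000
      vertex 12.000 12.000 19.000
    endloop
  endfacet
  facet normal -0.5418 -0.6796 0.4946
    outer loop
      vertex 1.188 6.793 0.000
      vertex 9.330 0.301 0.000
      vertex 12.000 12.000 19.000
    endloop
  endfacet
  facet normal 0.1934 -0.8474 0.4946
    outer loop
      vertex 9.330 0.301 0.000
      vertex 19.482 2.618 0.000
      vertex 12.000 12.000 19.000
    endloop
  endfacet
  facet normal 0.7831 -0.3771 0.4946
    outer loop
      vertex 19.482 2.618 0.000
      vertex 24.000 12.000 0.000
      vertex 12.000 12.000 19.000
    endloop
  endfacet
endsolid part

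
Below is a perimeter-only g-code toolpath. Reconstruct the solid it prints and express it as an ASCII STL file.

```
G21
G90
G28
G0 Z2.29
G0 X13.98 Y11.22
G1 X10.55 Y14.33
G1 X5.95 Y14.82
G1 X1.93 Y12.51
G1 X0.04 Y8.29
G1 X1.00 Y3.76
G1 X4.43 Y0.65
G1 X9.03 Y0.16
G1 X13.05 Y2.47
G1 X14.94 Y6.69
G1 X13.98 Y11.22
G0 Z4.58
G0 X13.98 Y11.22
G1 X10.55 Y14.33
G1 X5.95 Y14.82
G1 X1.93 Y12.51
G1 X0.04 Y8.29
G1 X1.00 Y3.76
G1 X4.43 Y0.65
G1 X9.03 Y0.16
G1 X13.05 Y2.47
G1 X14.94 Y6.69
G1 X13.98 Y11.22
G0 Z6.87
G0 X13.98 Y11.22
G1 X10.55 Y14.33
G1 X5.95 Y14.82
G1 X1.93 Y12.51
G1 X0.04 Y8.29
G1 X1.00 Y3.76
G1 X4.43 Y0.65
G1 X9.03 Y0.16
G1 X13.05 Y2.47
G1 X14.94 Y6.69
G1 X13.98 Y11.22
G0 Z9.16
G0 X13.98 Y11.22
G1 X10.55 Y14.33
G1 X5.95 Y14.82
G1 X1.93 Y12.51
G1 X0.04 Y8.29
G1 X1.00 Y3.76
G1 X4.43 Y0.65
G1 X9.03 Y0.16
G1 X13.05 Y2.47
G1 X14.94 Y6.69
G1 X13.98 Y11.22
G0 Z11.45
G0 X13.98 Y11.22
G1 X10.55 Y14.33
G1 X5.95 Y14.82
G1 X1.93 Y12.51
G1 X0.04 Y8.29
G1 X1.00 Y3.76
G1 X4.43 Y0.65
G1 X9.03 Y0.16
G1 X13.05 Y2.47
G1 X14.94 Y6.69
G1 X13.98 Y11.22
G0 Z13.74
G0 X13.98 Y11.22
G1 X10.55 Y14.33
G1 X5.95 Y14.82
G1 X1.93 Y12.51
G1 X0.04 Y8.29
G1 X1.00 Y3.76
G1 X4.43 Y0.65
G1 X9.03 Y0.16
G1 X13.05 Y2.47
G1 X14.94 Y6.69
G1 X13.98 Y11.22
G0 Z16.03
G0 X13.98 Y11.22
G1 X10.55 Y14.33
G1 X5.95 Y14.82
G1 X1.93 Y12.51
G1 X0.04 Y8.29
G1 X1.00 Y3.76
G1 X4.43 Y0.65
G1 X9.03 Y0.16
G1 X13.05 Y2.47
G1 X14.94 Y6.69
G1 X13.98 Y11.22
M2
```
solid part
  facet normal 0.0000 0.0000 -1.0000
    outer loop
      vertex 5.95 14.82 0.00
      vertex 10.55 14.33 0.00
      vertex 13.98 11.22 0.00
    endloop
  endfacet
  facet normal 0.0000 0.0000 -1.0000
    outer loop
      vertex 1.93 12.51 0.00
      vertex 5.95 14.82 0.00
      vertex 13.98 11.22 0.00
    endloop
  endfacet
  facet normal 0.0000 0.0000 -1.0000
    outer loop
      vertex 0.04 8.29 0.00
      vertex 1.93 12.51 0.00
      vertex 13.98 11.22 0.00
    endloop
  endfacet
  facet normal 0.0000 0.0000 -1.0000
    outer loop
      vertex 1.00 3.76 0.00
      vertex 0.04 8.29 0.00
      vertex 13.98 11.22 0.00
    endloop
  endfacet
  facet normal 0.0000 0.0000 -1.0000
    outer loop
      vertex 4.43 0.65 0.00
      vertex 1.00 3.76 0.00
      vertex 13.98 11.22 0.00
    endloop
  endfacet
  facet normal 0.0000 0.0000 -1.0000
    outer loop
      vertex 9.03 0.16 0.00
      vertex 4.43 0.65 0.00
      vertex 13.98 11.22 0.00
    endloop
  endfacet
  facet normal 0.0000 0.0000 -1.0000
    outer loop
      vertex 13.05 2.47 0.00
      vertex 9.03 0.16 0.00
      vertex 13.98 11.22 0.00
    endloop
  endfacet
  facet normal 0.0000 0.0000 -1.0000
    outer loop
      vertex 14.94 6.69 0.00
      vertex 13.05 2.47 0.00
      vertex 13.98 11.22 0.00
    endloop
  endfacet
  facet normal 0.0000 0.0000 1.0000
    outer loop
      vertex 13.98 11.22 16.03
      vertex 10.55 14.33 16.03
      vertex 5.95 14.82 16.03
    endloop
  endfacet
  facet normal 0.0000 0.0000 1.0000
    outer loop
      vertex 13.98 11.22 16.03
      vertex 5.95 14.82 16.03
      vertex 1.93 12.51 16.03
    endloop
  endfacet
  facet normal 0.0000 0.0000 1.0000
    outer loop
      vertex 13.98 11.22 16.03
      vertex 1.93 12.51 16.03
      vertex 0.04 8.29 16.03
    endloop
  endfacet
  facet normal 0.0000 0.0000 1.0000
    outer loop
      vertex 13.98 11.22 16.03
      vertex 0.04 8.29 16.03
      vertex 1.00 3.76 16.03
    endloop
  endfacet
  facet normal 0.0000 0.0000 1.0000
    outer loop
      vertex 13.98 11.22 16.03
      vertex 1.00 3.76 16.03
      vertex 4.43 0.65 16.03
    endloop
  endfacet
  facet normal 0.0000 0.0000 1.0000
    outer loop
      vertex 13.98 11.22 16.03
      vertex 4.43 0.65 16.03
      vertex 9.03 0.16 16.03
    endloop
  endfacet
  facet normal 0.0000 0.0000 1.0000
    outer loop
      vertex 13.98 11.22 16.03
      vertex 9.03 0.16 16.03
      vertex 13.05 2.47 16.03
    endloop
  endfacet
  facet normal 0.0000 0.0000 1.0000
    outer loop
      vertex 13.98 11.22 16.03
      vertex 13.05 2.47 16.03
      vertex 14.94 6.69 16.03
    endloop
  endfacet
  facet normal 0.6717 0.7408 0.0000
    outer loop
      vertex 13.98 11.22 0.00
      vertex 10.55 14.33 0.00
      vertex 10.55 14.33 16.03
    endloop
  endfacet
  facet normal 0.6717 0.7408 0.0000
    outer loop
      vertex 13.98 11.22 0.00
      vertex 10.55 14.33 16.03
      vertex 13.98 11.22 16.03
    endloop
  endfacet
  facet normal 0.1059 0.9944 0.0000
    outer loop
      vertex 10.55 14.33 0.00
      vertex 5.95 14.82 0.00
      vertex 5.95 14.82 16.03
    endloop
  endfacet
  facet normal 0.1059 0.9944 0.0000
    outer loop
      vertex 10.55 14.33 0.00
      vertex 5.95 14.82 16.03
      vertex 10.55 14.33 16.03
    endloop
  endfacet
  facet normal -0.4982 0.8670 0.0000
    outer loop
      vertex 5.95 14.82 0.00
      vertex 1.93 12.51 0.00
      vertex 1.93 12.51 16.03
    endloop
  endfacet
  facet normal -0.4982 0.8670 0.0000
    outer loop
      vertex 5.95 14.82 0.00
      vertex 1.93 12.51 16.03
      vertex 5.95 14.82 16.03
    endloop
  endfacet
  facet normal -0.9126 0.4087 0.0000
    outer loop
      vertex 1.93 12.51 0.00
      vertex 0.04 8.29 0.00
      vertex 0.04 8.29 16.03
    endloop
  endfacet
  facet normal -0.9126 0.4087 0.0000
    outer loop
      vertex 1.93 12.51 0.00
      vertex 0.04 8.29 16.03
      vertex 1.93 12.51 16.03
    endloop
  endfacet
  facet normal -0.9783 -0.2073 0.0000
    outer loop
      vertex 0.04 8.29 0.00
      vertex 1.00 3.76 0.00
      vertex 1.00 3.76 16.03
    endloop
  endfacet
  facet normal -0.9783 -0.2073 0.0000
    outer loop
      vertex 0.04 8.29 0.00
      vertex 1.00 3.76 16.03
      vertex 0.04 8.29 16.03
    endloop
  endfacet
  facet normal -0.6717 -0.7408 0.0000
    outer loop
      vertex 1.00 3.76 0.00
      vertex 4.43 0.65 0.00
      vertex 4.43 0.65 16.03
    endloop
  endfacet
  facet normal -0.6717 -0.7408 0.0000
    outer loop
      vertex 1.00 3.76 0.00
      vertex 4.43 0.65 16.03
      vertex 1.00 3.76 16.03
    endloop
  endfacet
  facet normal -0.1059 -0.9944 0.0000
    outer loop
      vertex 4.43 0.65 0.00
      vertex 9.03 0.16 0.00
      vertex 9.03 0.16 16.03
    endloop
  endfacet
  facet normal -0.1059 -0.9944 0.0000
    outer loop
      vertex 4.43 0.65 0.00
      vertex 9.03 0.16 16.03
      vertex 4.43 0.65 16.03
    endloop
  endfacet
  facet normal 0.4982 -0.8670 0.0000
    outer loop
      vertex 9.03 0.16 0.00
      vertex 13.05 2.47 0.00
      vertex 13.05 2.47 16.03
    endloop
  endfacet
  facet normal 0.4982 -0.8670 0.0000
    outer loop
      vertex 9.03 0.16 0.00
      vertex 13.05 2.47 16.03
      vertex 9.03 0.16 16.03
    endloop
  endfacet
  facet normal 0.9126 -0.4087 0.0000
    outer loop
      vertex 13.05 2.47 0.00
      vertex 14.94 6.69 0.00
      vertex 14.94 6.69 16.03
    endloop
  endfacet
  facet normal 0.9126 -0.4087 0.0000
    outer loop
      vertex 13.05 2.47 0.00
      vertex 14.94 6.69 16.03
      vertex 13.05 2.47 16.03
    endloop
  endfacet
  facet normal 0.9783 0.2073 0.0000
    outer loop
      vertex 14.94 6.69 0.00
      vertex 13.98 11.22 0.00
      vertex 13.98 11.22 16.03
    endloop
  endfacet
  facet normal 0.9783 0.2073 0.0000
    outer loop
      vertex 14.94 6.69 0.00
      vertex 13.98 11.22 16.03
      vertex 14.94 6.69 16.03
    endloop
  endfacet
endsolid part

The G0 Z moves step by Δz≈2.29 mm. Every layer's G1 loop is the same polygon, so the solid is a straight extrusion of it from z=0 to z≈16. Closing with flat bottom and top caps and triangulating gives 36 facets — a regular 10-sided prism (a cylinder approximated with 10 flat sides), circumscribed radius ≈ 7.49 mm, height ≈ 16 mm.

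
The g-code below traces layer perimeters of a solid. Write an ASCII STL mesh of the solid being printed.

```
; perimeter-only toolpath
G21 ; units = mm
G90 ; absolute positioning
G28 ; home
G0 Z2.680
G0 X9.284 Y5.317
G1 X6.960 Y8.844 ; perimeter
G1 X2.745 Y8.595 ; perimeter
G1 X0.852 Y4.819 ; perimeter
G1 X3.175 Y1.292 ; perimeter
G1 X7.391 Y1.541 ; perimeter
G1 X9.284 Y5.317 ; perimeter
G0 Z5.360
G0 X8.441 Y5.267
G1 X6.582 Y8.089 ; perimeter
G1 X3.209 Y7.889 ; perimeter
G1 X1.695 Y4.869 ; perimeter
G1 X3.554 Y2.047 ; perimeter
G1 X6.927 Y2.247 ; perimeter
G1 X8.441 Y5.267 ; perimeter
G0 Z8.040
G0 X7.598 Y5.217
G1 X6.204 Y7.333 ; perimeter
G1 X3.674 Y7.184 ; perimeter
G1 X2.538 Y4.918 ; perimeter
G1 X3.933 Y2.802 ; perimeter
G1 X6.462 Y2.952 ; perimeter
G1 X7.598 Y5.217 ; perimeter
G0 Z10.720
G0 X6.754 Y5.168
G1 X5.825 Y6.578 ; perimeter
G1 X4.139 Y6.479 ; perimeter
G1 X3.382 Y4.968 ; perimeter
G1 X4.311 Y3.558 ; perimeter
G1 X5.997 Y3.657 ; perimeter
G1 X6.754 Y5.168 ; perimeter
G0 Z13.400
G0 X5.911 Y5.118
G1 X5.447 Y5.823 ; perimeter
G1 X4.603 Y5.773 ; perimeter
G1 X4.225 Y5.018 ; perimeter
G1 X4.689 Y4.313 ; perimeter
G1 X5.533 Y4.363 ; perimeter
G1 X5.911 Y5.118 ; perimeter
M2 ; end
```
solid part
  facet normal 0.0000 0.0000 -1.0000
    outer loop
      vertex 2.280 9.300 0.000
      vertex 7.339 9.599 0.000
      vertex 10.127 5.367 0.000
    endloop
  endfacet
  facet normal 0.0000 0.0000 -1.0000
    outer loop
      vertex 0.009 4.769 0.000
      vertex 2.280 9.300 0.000
      vertex 10.127 5.367 0.000
    endloop
  endfacet
  facet normal 0.0000 0.0000 -1.0000
    outer loop
      vertex 2.797 0.537 0.000
      vertex 0.009 4.769 0.000
      vertex 10.127 5.367 0.000
    endloop
  endfacet
  facet normal 0.0000 0.0000 -1.0000
    outer loop
      vertex 7.856 0.836 0.000
      vertex 2.797 0.537 0.000
      vertex 10.127 5.367 0.000
    endloop
  endfacet
  facet normal 0.8056 0.5307 0.2633
    outer loop
      vertex 10.127 5.367 0.000
      vertex 7.339 9.599 0.000
      vertex 5.068 5.068 16.080
    endloop
  endfacet
  facet normal -0.0569 0.9630 0.2633
    outer loop
      vertex 7.339 9.599 0.000
      vertex 2.280 9.300 0.000
      vertex 5.068 5.068 16.080
    endloop
  endfacet
  facet normal -0.8624 0.4323 0.2633
    outer loop
      vertex 2.280 9.300 0.000
      vertex 0.009 4.769 0.000
      vertex 5.068 5.068 16.080
    endloop
  endfacet
  facet normal -0.8056 -0.5307 0.2633
    outer loop
      vertex 0.009 4.769 0.000
      vertex 2.797 0.537 0.000
      vertex 5.068 5.068 16.080
    endloop
  endfacet
  facet normal 0.0569 -0.9630 0.2633
    outer loop
      vertex 2.797 0.537 0.000
      vertex 7.856 0.836 0.000
      vertex 5.068 5.068 16.080
    endloop
  endfacet
  facet normal 0.8624 -0.4323 0.2633
    outer loop
      vertex 7.856 0.836 0.000
      vertex 10.127 5.367 0.000
      vertex 5.068 5.068 16.080
    endloop
  endfacet
endsolid part

The G0 Z moves step by Δz≈2.680 mm. The G1 loops shrink linearly with z, so the solid tapers from its base footprint up to z≈16.1. Closing with a flat bottom cap and the tapered top and triangulating gives 10 facets — a regular 6-sided pyramid, base circumscribed radius ≈ 5.07 mm, apex at z ≈ 16.1 mm.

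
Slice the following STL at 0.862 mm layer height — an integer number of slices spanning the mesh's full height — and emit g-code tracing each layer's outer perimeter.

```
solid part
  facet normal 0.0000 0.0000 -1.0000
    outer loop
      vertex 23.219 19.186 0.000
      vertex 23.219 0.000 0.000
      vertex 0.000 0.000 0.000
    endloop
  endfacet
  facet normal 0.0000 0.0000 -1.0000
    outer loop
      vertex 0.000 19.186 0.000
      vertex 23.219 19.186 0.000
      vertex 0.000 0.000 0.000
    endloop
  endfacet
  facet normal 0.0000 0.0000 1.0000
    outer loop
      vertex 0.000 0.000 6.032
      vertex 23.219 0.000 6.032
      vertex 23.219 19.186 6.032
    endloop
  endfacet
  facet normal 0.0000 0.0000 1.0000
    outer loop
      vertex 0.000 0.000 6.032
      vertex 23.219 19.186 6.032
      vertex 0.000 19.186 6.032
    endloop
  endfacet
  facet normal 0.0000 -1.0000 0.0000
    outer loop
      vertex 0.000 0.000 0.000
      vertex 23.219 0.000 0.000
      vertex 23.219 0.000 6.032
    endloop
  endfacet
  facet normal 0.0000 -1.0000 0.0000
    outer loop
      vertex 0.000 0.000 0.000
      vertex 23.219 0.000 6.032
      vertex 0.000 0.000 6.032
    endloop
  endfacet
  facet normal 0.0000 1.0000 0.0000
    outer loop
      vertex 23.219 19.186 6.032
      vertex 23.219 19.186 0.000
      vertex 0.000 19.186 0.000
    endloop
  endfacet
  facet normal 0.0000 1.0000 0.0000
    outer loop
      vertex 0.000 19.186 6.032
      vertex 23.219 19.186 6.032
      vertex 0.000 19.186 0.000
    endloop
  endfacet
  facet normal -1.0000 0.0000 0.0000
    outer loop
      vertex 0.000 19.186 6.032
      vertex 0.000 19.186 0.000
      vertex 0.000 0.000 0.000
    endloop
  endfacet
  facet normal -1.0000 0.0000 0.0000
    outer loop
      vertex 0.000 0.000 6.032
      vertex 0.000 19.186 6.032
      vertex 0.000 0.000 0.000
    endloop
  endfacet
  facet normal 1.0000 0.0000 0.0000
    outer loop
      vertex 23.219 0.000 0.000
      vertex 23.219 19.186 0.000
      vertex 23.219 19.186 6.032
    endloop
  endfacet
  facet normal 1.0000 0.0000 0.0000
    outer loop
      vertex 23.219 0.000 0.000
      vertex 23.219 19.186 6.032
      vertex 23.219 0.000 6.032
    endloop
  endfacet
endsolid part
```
; perimeter-only toolpath
G21 ; units = mm
G90 ; absolute positioning
G28 ; home
; layer 1
G0 Z0.862
G0 X0.000 Y0.000
G1 X23.219 Y0.000
G1 X23.219 Y19.186
G1 X0.000 Y19.186
G1 X0.000 Y0.000
; layer 2
G0 Z1.723
G0 X0.000 Y0.000
G1 X23.219 Y0.000
G1 X23.219 Y19.186
G1 X0.000 Y19.186
G1 X0.000 Y0.000
; layer 3
G0 Z2.585
G0 X0.000 Y0.000
G1 X23.219 Y0.000
G1 X23.219 Y19.186
G1 X0.000 Y19.186
G1 X0.000 Y0.000
; layer 4
G0 Z3.447
G0 X0.000 Y0.000
G1 X23.219 Y0.000
G1 X23.219 Y19.186
G1 X0.000 Y19.186
G1 X0.000 Y0.000
; layer 5
G0 Z4.309
G0 X0.000 Y0.000
G1 X23.219 Y0.000
G1 X23.219 Y19.186
G1 X0.000 Y19.186
G1 X0.000 Y0.000
; layer 6
G0 Z5.170
G0 X0.000 Y0.000
G1 X23.219 Y0.000
G1 X23.219 Y19.186
G1 X0.000 Y19.186
G1 X0.000 Y0.000
; layer 7
G0 Z6.032
G0 X0.000 Y0.000
G1 X23.219 Y0.000
G1 X23.219 Y19.186
G1 X0.000 Y19.186
G1 X0.000 Y0.000
M2 ; end

The solid is a rectangular box, roughly 23.2 × 19.2 mm footprint and 6.03 mm tall. Slicing at Δz = 0.862 mm — 7 equal slices spanning the solid's height, so layer i sits at z = i·h/7 — gives 7 non-empty perimeters. Each is a 4-segment closed polygon; G0 lifts to the layer z and rapids to the start vertex, then G1 traces the edges.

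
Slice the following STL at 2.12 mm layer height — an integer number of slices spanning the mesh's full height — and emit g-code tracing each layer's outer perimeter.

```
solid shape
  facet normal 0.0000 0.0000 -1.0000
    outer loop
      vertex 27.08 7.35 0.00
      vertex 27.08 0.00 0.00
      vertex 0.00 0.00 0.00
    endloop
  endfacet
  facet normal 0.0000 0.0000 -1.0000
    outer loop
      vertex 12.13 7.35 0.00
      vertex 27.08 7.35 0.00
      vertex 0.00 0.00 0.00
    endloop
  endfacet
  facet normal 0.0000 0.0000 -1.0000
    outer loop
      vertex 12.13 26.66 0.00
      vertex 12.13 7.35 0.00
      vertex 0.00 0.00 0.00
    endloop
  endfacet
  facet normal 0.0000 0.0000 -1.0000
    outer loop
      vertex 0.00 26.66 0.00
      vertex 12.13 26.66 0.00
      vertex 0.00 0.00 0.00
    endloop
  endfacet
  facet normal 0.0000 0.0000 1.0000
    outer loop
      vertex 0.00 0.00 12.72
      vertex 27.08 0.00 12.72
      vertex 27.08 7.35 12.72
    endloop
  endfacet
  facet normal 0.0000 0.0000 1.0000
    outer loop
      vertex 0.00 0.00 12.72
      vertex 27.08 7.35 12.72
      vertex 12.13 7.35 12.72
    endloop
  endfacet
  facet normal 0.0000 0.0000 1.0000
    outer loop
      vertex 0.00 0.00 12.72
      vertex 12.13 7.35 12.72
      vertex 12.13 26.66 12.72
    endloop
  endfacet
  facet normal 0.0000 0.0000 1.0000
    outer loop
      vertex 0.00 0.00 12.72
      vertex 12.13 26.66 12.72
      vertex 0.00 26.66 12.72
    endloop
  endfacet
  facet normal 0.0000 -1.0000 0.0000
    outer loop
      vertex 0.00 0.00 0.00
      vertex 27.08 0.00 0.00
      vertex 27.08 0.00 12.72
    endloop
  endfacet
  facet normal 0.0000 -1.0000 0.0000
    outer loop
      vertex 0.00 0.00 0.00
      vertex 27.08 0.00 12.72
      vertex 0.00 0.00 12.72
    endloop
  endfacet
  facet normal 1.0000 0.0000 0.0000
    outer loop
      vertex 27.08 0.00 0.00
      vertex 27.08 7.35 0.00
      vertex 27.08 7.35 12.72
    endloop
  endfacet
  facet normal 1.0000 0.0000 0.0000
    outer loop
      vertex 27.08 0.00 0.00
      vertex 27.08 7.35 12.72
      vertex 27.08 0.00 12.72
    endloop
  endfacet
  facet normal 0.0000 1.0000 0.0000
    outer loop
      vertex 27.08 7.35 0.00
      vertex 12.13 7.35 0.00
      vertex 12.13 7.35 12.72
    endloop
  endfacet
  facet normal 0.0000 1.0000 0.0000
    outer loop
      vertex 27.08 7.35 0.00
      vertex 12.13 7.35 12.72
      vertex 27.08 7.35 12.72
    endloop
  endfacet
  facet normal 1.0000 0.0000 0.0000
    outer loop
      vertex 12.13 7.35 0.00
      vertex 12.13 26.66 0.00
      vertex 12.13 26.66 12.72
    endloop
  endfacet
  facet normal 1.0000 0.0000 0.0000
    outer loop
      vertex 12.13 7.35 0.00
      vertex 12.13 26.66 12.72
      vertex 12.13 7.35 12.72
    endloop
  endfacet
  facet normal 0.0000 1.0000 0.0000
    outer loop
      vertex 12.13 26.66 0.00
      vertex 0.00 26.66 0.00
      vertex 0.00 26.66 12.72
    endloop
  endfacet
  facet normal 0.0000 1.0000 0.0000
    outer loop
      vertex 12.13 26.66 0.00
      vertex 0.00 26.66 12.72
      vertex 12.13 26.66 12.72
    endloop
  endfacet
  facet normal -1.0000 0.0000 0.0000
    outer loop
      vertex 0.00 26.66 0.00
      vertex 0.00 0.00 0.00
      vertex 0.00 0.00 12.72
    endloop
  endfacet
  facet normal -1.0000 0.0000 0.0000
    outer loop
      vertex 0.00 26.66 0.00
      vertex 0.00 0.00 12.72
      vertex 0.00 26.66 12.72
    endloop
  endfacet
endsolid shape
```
; perimeter-only toolpath
G21 ; units = mm
G90 ; absolute positioning
G28 ; home
; layer 1
G0 Z2.12
G0 X0.00 Y0.00
G1 X27.08 Y0.00
G1 X27.08 Y7.35
G1 X12.13 Y7.35
G1 X12.13 Y26.66
G1 X0.00 Y26.66
G1 X0.00 Y0.00
; layer 2
G0 Z4.24
G0 X0.00 Y0.00
G1 X27.08 Y0.00
G1 X27.08 Y7.35
G1 X12.13 Y7.35
G1 X12.13 Y26.66
G1 X0.00 Y26.66
G1 X0.00 Y0.00
; layer 3
G0 Z6.36
G0 X0.00 Y0.00
G1 X27.08 Y0.00
G1 X27.08 Y7.35
G1 X12.13 Y7.35
G1 X12.13 Y26.66
G1 X0.00 Y26.66
G1 X0.00 Y0.00
; layer 4
G0 Z8.48
G0 X0.00 Y0.00
G1 X27.08 Y0.00
G1 X27.08 Y7.35
G1 X12.13 Y7.35
G1 X12.13 Y26.66
G1 X0.00 Y26.66
G1 X0.00 Y0.00
; layer 5
G0 Z10.60
G0 X0.00 Y0.00
G1 X27.08 Y0.00
G1 X27.08 Y7.35
G1 X12.13 Y7.35
G1 X12.13 Y26.66
G1 X0.00 Y26.66
G1 X0.00 Y0.00
; layer 6
G0 Z12.72
G0 X0.00 Y0.00
G1 X27.08 Y0.00
G1 X27.08 Y7.35
G1 X12.13 Y7.35
G1 X12.13 Y26.66
G1 X0.00 Y26.66
G1 X0.00 Y0.00
M2 ; end

The solid is an L-shaped prism: outer 27.1 × 26.7 mm, arm thicknesses ≈ 7.35 mm (horizontal) and 12.1 mm (vertical), extruded 12.7 mm in z. Slicing at Δz = 2.12 mm — 6 equal slices spanning the solid's height, so layer i sits at z = i·h/6 — gives 6 non-empty perimeters. Each is a 6-segment closed polygon; G0 lifts to the layer z and rapids to the start vertex, then G1 traces the edges.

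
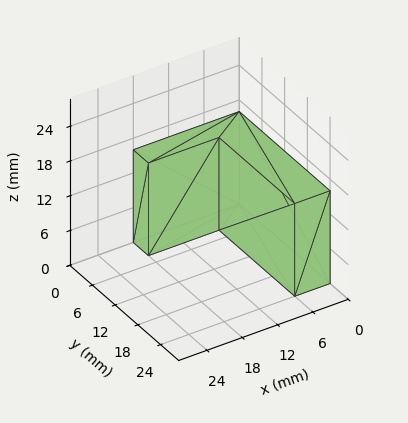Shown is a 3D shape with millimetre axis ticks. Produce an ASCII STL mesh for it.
Reading the render: the shape is an L-shaped prism: outer 18 × 24 mm, arm thicknesses ≈ 4 mm (horizontal) and 6 mm (vertical), extruded 16 mm in z (dimensions read to the nearest mm from the axis ticks). For the STL, each face is triangulated and given an outward normal.

solid part
  facet normal 0.0000 0.0000 -1.0000
    outer loop
      vertex 18.000 4.000 0.000
      vertex 18.000 0.000 0.000
      vertex 0.000 0.000 0.000
    endloop
  endfacet
  facet normal 0.0000 0.0000 -1.0000
    outer loop
      vertex 6.000 4.000 0.000
      vertex 18.000 4.000 0.000
      vertex 0.000 0.000 0.000
    endloop
  endfacet
  facet normal 0.0000 0.0000 -1.0000
    outer loop
      vertex 6.000 24.000 0.000
      vertex 6.000 4.000 0.000
      vertex 0.000 0.000 0.000
    endloop
  endfacet
  facet normal 0.0000 0.0000 -1.0000
    outer loop
      vertex 0.000 24.000 0.000
      vertex 6.000 24.000 0.000
      vertex 0.000 0.000 0.000
    endloop
  endfacet
  facet normal 0.0000 0.0000 1.0000
    outer loop
      vertex 0.000 0.000 16.000
      vertex 18.000 0.000 16.000
      vertex 18.000 4.000 16.000
    endloop
  endfacet
  facet normal 0.0000 0.0000 1.0000
    outer loop
      vertex 0.000 0.000 16.000
      vertex 18.000 4.000 16.000
      vertex 6.000 4.000 16.000
    endloop
  endfacet
  facet normal 0.0000 0.0000 1.0000
    outer loop
      vertex 0.000 0.000 16.000
      vertex 6.000 4.000 16.000
      vertex 6.000 24.000 16.000
    endloop
  endfacet
  facet normal 0.0000 0.0000 1.0000
    outer loop
      vertex 0.000 0.000 16.000
      vertex 6.000 24.000 16.000
      vertex 0.000 24.000 16.000
    endloop
  endfacet
  facet normal 0.0000 -1.0000 0.0000
    outer loop
      vertex 0.000 0.000 0.000
      vertex 18.000 0.000 0.000
      vertex 18.000 0.000 16.000
    endloop
  endfacet
  facet normal 0.0000 -1.0000 0.0000
    outer loop
      vertex 0.000 0.000 0.000
      vertex 18.000 0.000 16.000
      vertex 0.000 0.000 16.000
    endloop
  endfacet
  facet normal 1.0000 0.0000 0.0000
    outer loop
      vertex 18.000 0.000 0.000
      vertex 18.000 4.000 0.000
      vertex 18.000 4.000 16.000
    endloop
  endfacet
  facet normal 1.0000 0.0000 0.0000
    outer loop
      vertex 18.000 0.000 0.000
      vertex 18.000 4.000 16.000
      vertex 18.000 0.000 16.000
    endloop
  endfacet
  facet normal 0.0000 1.0000 0.0000
    outer loop
      vertex 18.000 4.000 0.000
      vertex 6.000 4.000 0.000
      vertex 6.000 4.000 16.000
    endloop
  endfacet
  facet normal 0.0000 1.0000 0.0000
    outer loop
      vertex 18.000 4.000 0.000
      vertex 6.000 4.000 16.000
      vertex 18.000 4.000 16.000
    endloop
  endfacet
  facet normal 1.0000 0.0000 0.0000
    outer loop
      vertex 6.000 4.000 0.000
      vertex 6.000 24.000 0.000
      vertex 6.000 24.000 16.000
    endloop
  endfacet
  facet normal 1.0000 0.0000 0.0000
    outer loop
      vertex 6.000 4.000 0.000
      vertex 6.000 24.000 16.000
      vertex 6.000 4.000 16.000
    endloop
  endfacet
  facet normal 0.0000 1.0000 0.0000
    outer loop
      vertex 6.000 24.000 0.000
      vertex 0.000 24.000 0.000
      vertex 0.000 24.000 16.000
    endloop
  endfacet
  facet normal 0.0000 1.0000 0.0000
    outer loop
      vertex 6.000 24.000 0.000
      vertex 0.000 24.000 16.000
      vertex 6.000 24.000 16.000
    endloop
  endfacet
  facet normal -1.0000 0.0000 0.0000
    outer loop
      vertex 0.000 24.000 0.000
      vertex 0.000 0.000 0.000
      vertex 0.000 0.000 16.000
    endloop
  endfacet
  facet normal -1.0000 0.0000 0.0000
    outer loop
      vertex 0.000 24.000 0.000
      vertex 0.000 0.000 16.000
      vertex 0.000 24.000 16.000
    endloop
  endfacet
endsolid part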